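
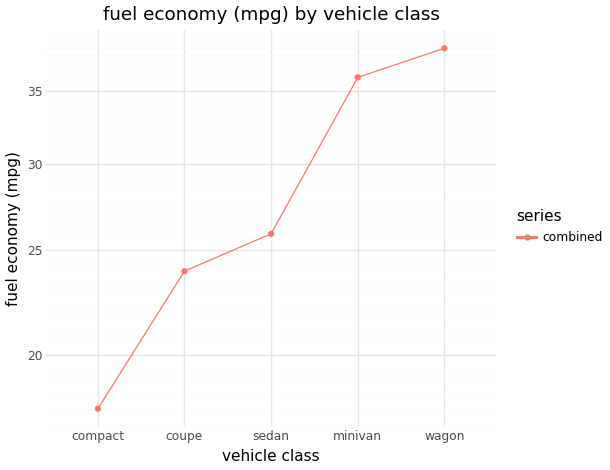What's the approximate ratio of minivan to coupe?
≈ 1.5×

minivan ≈ 36, coupe ≈ 24; 36/24 ≈ 1.5.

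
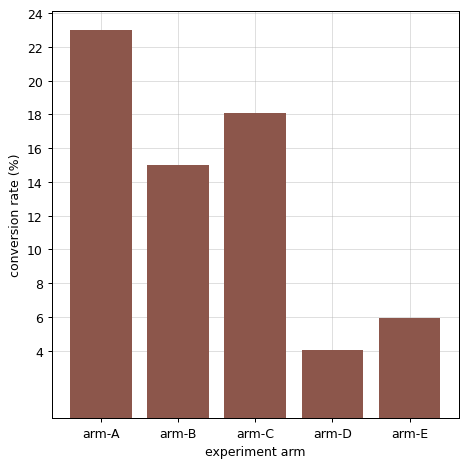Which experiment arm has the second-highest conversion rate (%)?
Top 3: arm-A ≈ 22, arm-C ≈ 18, arm-B ≈ 16.

arm-C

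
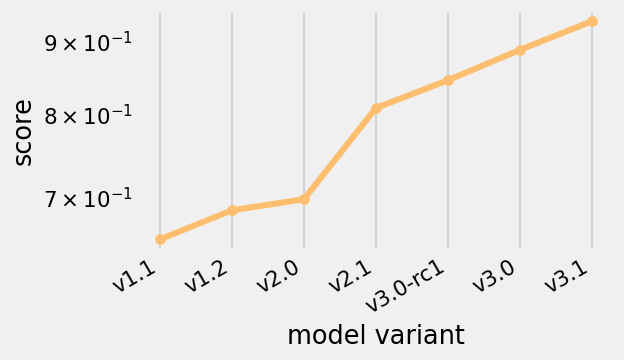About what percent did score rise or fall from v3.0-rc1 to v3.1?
v3.0-rc1 ≈ 0.85, v3.1 ≈ 0.95; (0.95 − 0.85) / 0.85 ≈ +11.8%.

≈ +11.8%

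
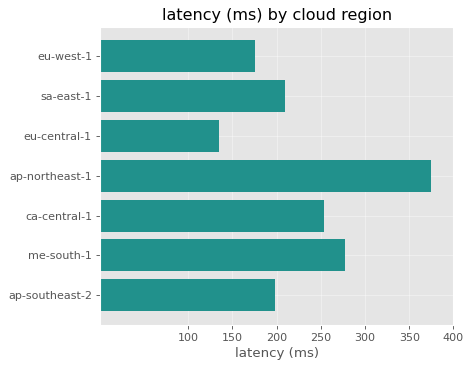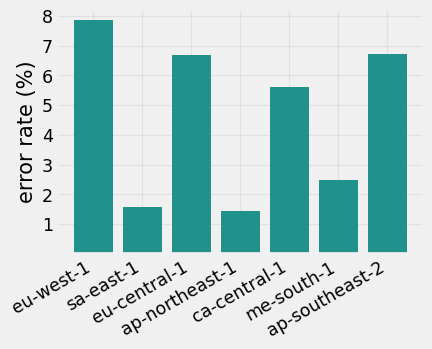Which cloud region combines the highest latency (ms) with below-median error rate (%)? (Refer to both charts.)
ap-northeast-1

Chart 2 median error rate (%) ≈ 6; below-median cloud regions: sa-east-1, ap-northeast-1, me-south-1. Among those, ap-northeast-1 has the highest latency (ms) (≈ 350).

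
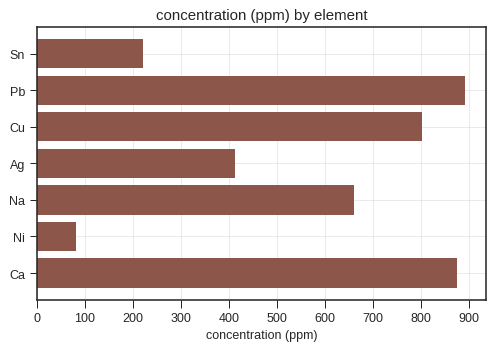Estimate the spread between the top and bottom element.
≈ 800

Max Pb ≈ 900, min Ni ≈ 100; range ≈ 800.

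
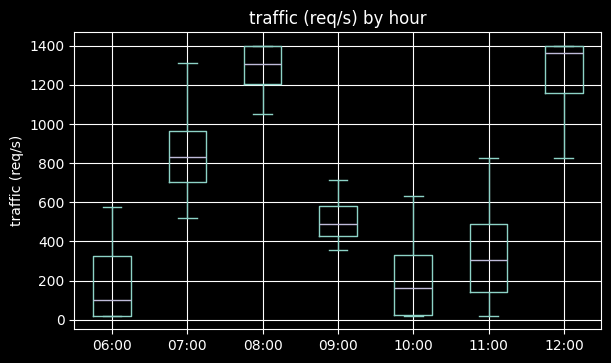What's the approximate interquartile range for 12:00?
Q3 ≈ 1400, Q1 ≈ 1200; IQR ≈ 200.

≈ 200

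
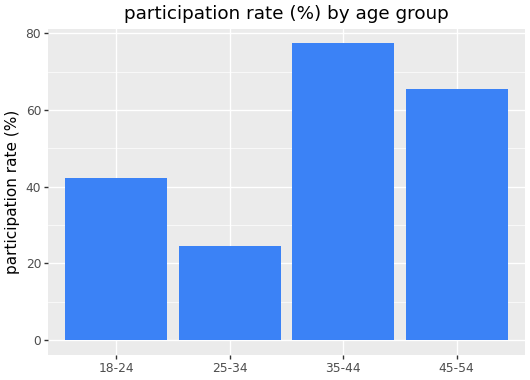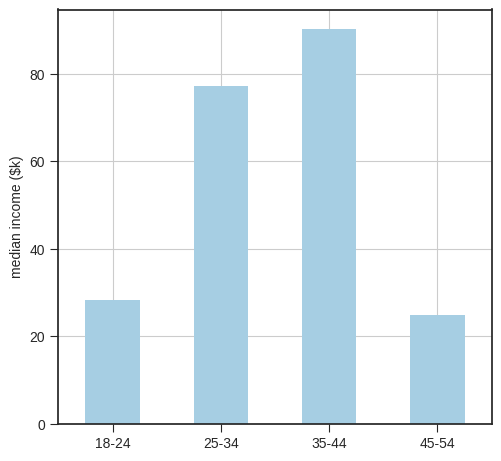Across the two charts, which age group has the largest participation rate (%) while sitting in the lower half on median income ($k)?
Chart 2 median median income ($k) ≈ 50; below-median age groups: 18-24, 45-54. Among those, 45-54 has the highest participation rate (%) (≈ 70).

45-54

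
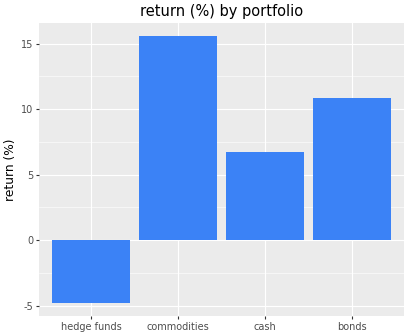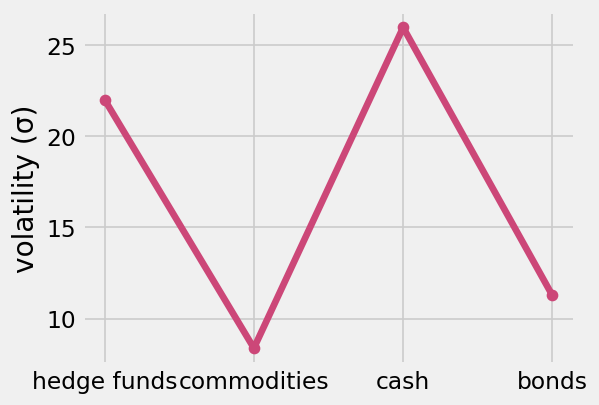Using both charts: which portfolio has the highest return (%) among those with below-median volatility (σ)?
Chart 2 median volatility (σ) ≈ 15; below-median portfolios: commodities, bonds. Among those, commodities has the highest return (%) (≈ 16).

commodities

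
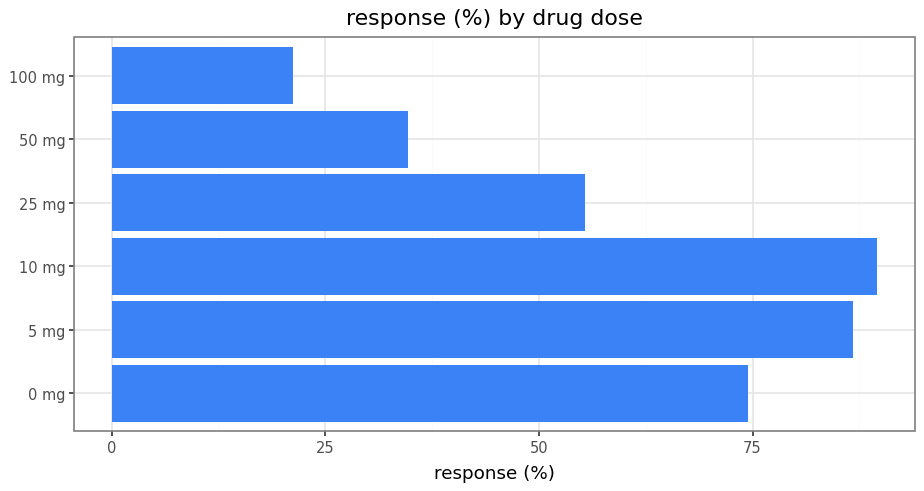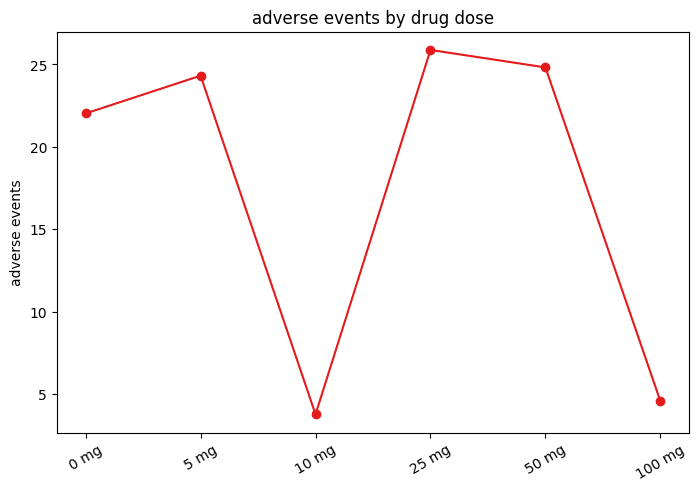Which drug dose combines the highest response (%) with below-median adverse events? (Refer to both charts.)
Chart 2 median adverse events ≈ 25; below-median drug doses: 0 mg, 10 mg, 100 mg. Among those, 10 mg has the highest response (%) (≈ 90).

10 mg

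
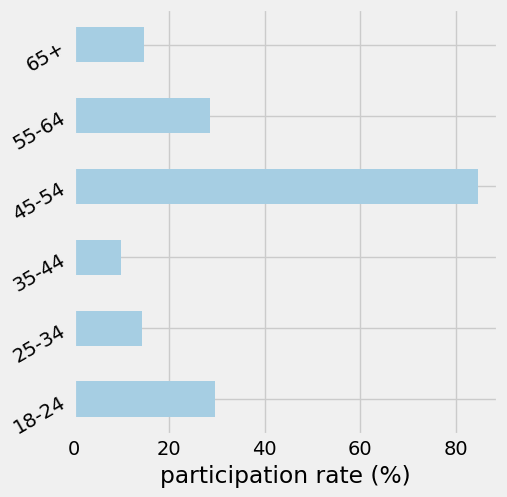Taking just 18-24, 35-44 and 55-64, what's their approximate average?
≈ 23

(30 + 10 + 30) / 3 ≈ 23.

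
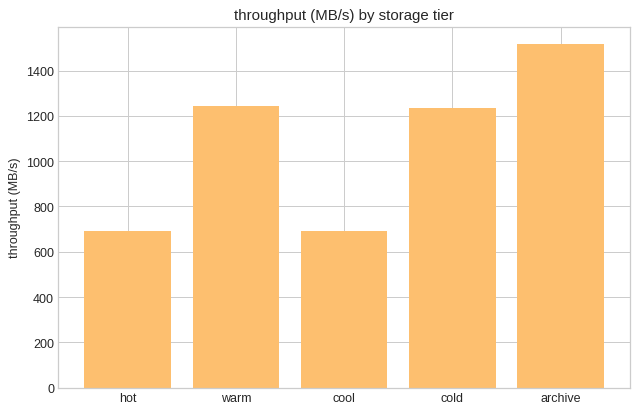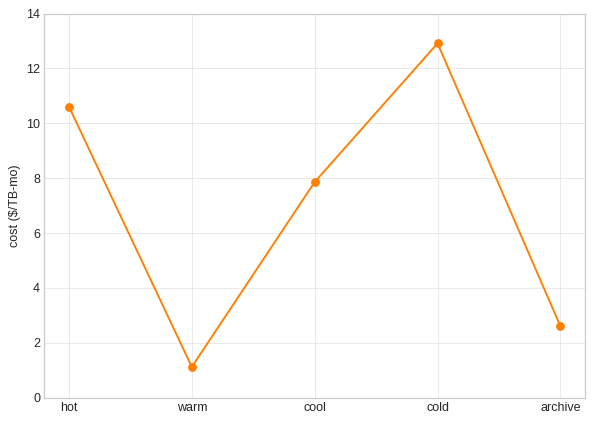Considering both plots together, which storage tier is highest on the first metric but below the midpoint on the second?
Chart 2 median cost ($/TB-mo) ≈ 8; below-median storage tiers: warm, archive. Among those, archive has the highest throughput (MB/s) (≈ 1600).

archive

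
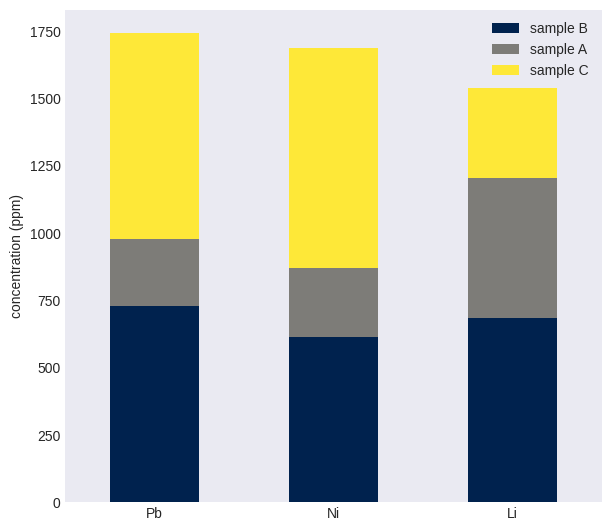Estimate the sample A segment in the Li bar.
≈ 600

sample A top ≈ 1200, bottom ≈ 600; segment ≈ 600.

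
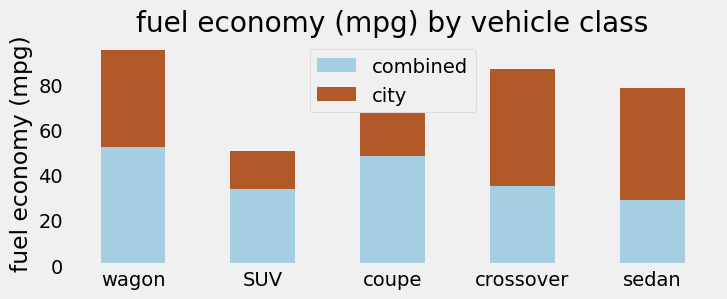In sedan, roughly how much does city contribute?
≈ 50

city top ≈ 80, bottom ≈ 30; segment ≈ 50.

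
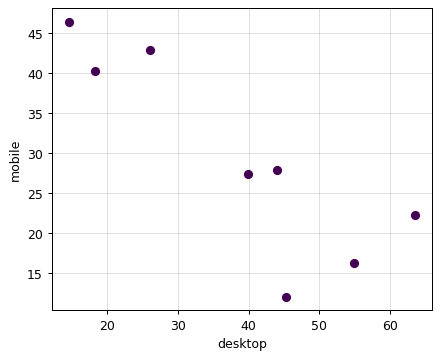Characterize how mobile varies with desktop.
negative, strong

Points are negatively correlated; strong (|r| ≈ 0.9).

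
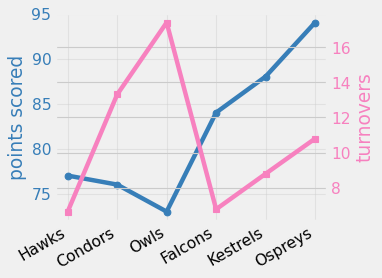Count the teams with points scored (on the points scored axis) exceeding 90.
1

Above 90: Ospreys.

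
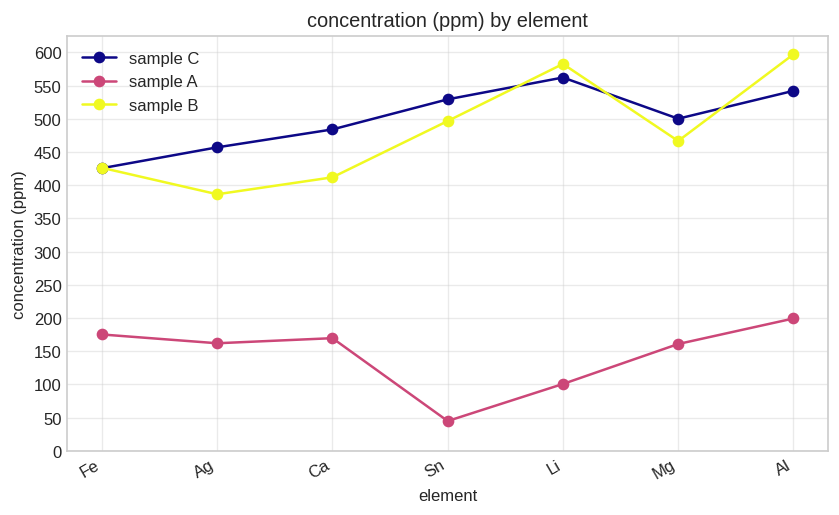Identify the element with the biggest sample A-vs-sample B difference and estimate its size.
Li: sample A ≈ 100, sample B ≈ 600 → gap ≈ 500. Next-largest (Sn) is only ≈ 450.

Li, ≈ 500 ppm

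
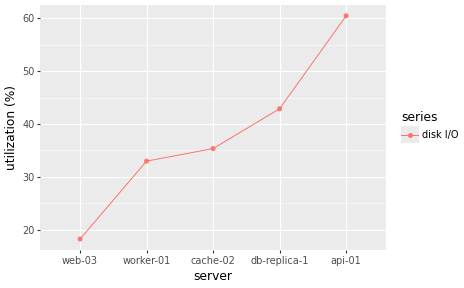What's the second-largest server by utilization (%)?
db-replica-1

Top 3: api-01 ≈ 60, db-replica-1 ≈ 45, cache-02 ≈ 35.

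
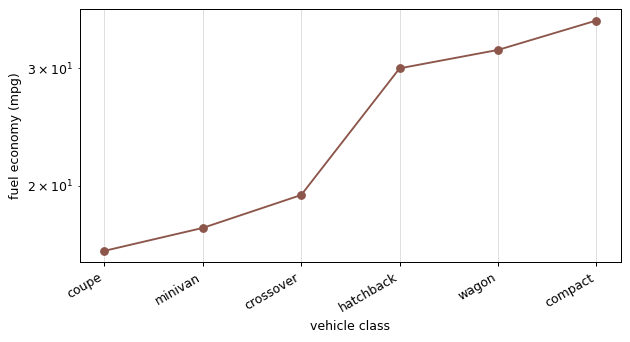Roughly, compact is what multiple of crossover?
≈ 1.8×

compact ≈ 36, crossover ≈ 20; 36/20 ≈ 1.8.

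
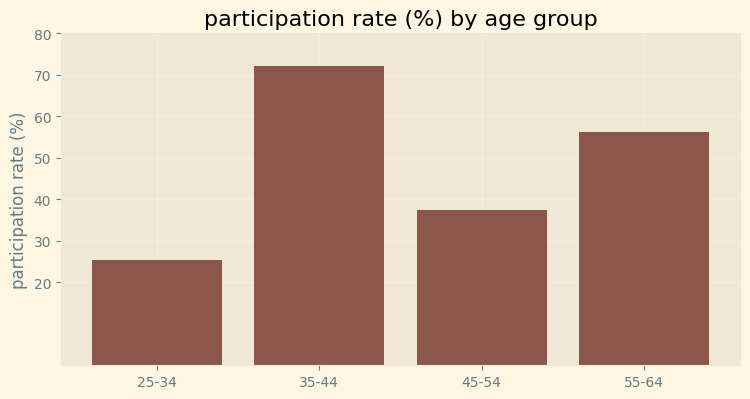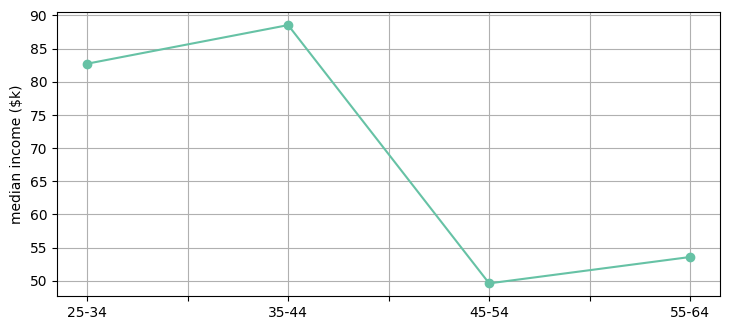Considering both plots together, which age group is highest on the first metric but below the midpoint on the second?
55-64

Chart 2 median median income ($k) ≈ 70; below-median age groups: 45-54, 55-64. Among those, 55-64 has the highest participation rate (%) (≈ 60).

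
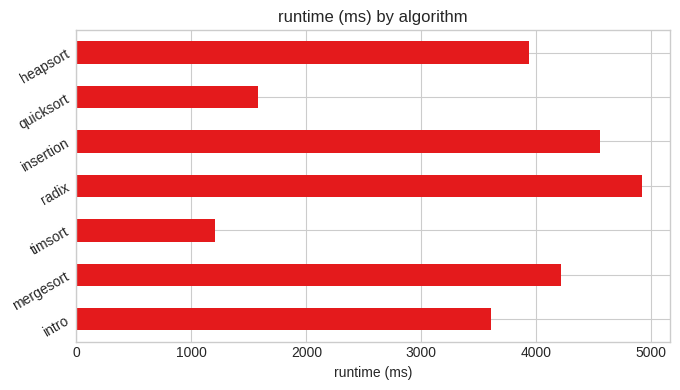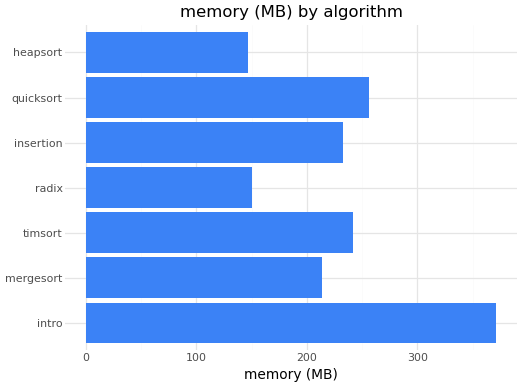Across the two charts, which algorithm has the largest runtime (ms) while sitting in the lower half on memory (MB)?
radix

Chart 2 median memory (MB) ≈ 250; below-median algorithms: mergesort, radix, heapsort. Among those, radix has the highest runtime (ms) (≈ 5000).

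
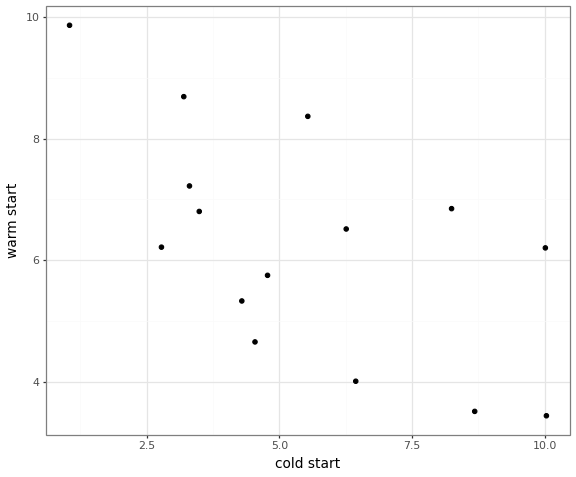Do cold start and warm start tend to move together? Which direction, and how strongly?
Points are negatively correlated; moderate (|r| ≈ 0.6).

negative, moderate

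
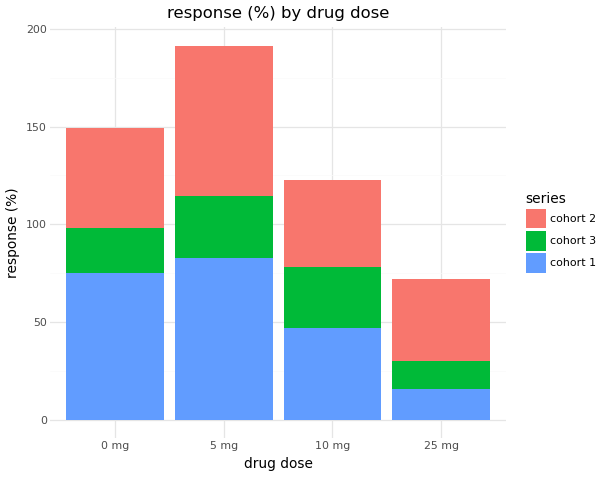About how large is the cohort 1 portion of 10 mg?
≈ 40

cohort 1 top ≈ 40, bottom ≈ 0; segment ≈ 40.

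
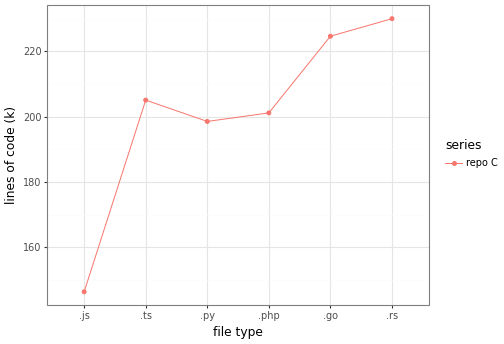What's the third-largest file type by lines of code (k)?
Top 4: .rs ≈ 230, .go ≈ 220, .ts ≈ 210, .php ≈ 200.

.ts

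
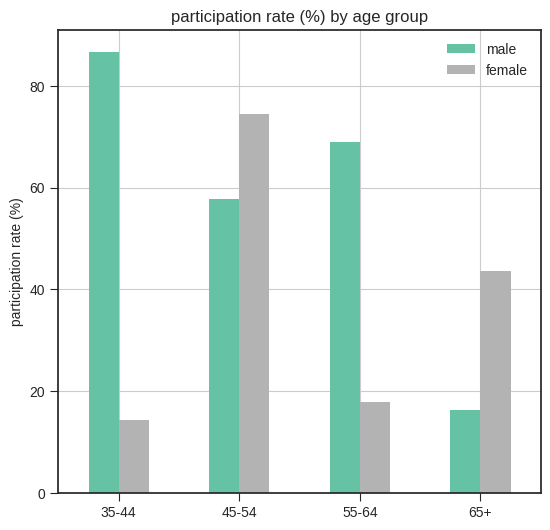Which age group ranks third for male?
Top 4 for male: 35-44 ≈ 90, 55-64 ≈ 70, 45-54 ≈ 60, 65+ ≈ 20.

45-54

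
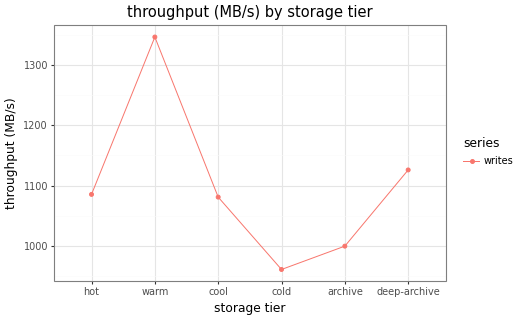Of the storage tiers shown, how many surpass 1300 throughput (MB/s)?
Above 1300: warm.

1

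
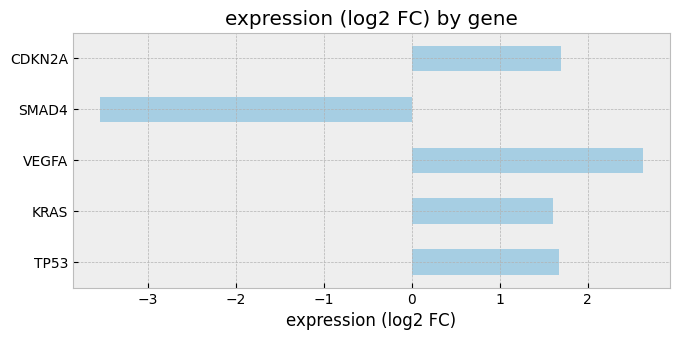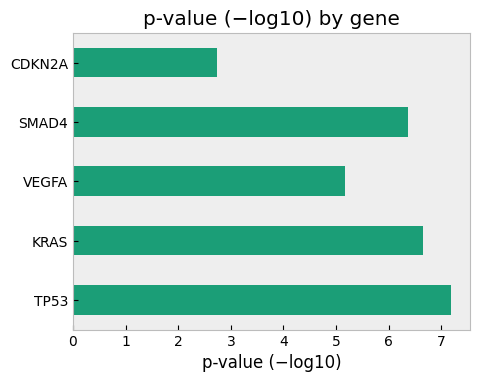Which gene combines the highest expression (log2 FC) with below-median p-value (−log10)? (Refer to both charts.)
Chart 2 median p-value (−log10) ≈ 6; below-median genes: VEGFA, CDKN2A. Among those, VEGFA has the highest expression (log2 FC) (≈ 2.5).

VEGFA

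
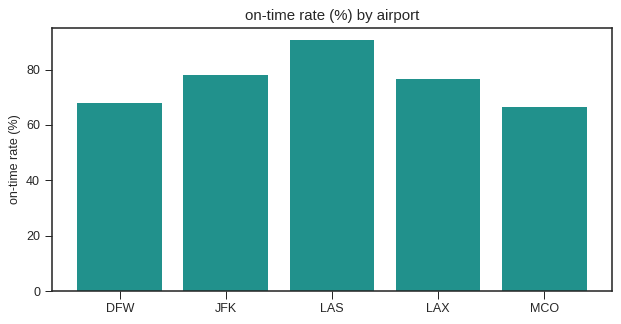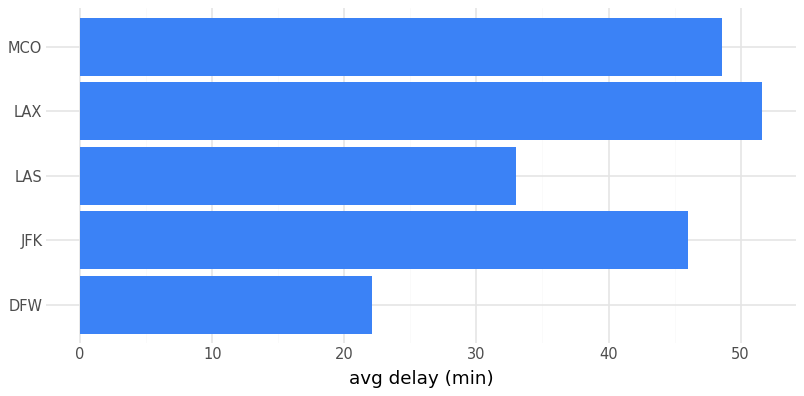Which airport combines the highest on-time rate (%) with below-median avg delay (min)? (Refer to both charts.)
Chart 2 median avg delay (min) ≈ 45; below-median airports: DFW, LAS. Among those, LAS has the highest on-time rate (%) (≈ 90).

LAS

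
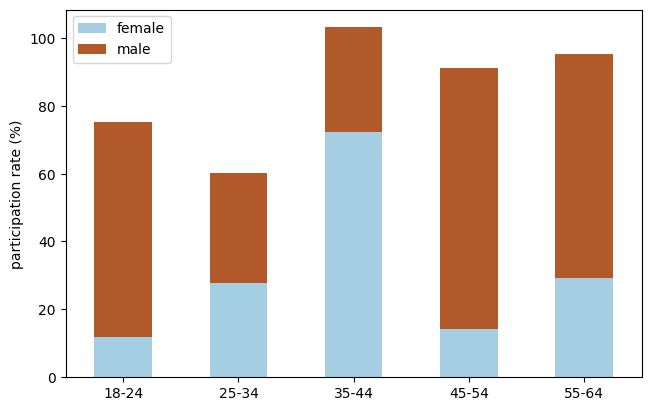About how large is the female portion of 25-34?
female top ≈ 30, bottom ≈ 0; segment ≈ 30.

≈ 30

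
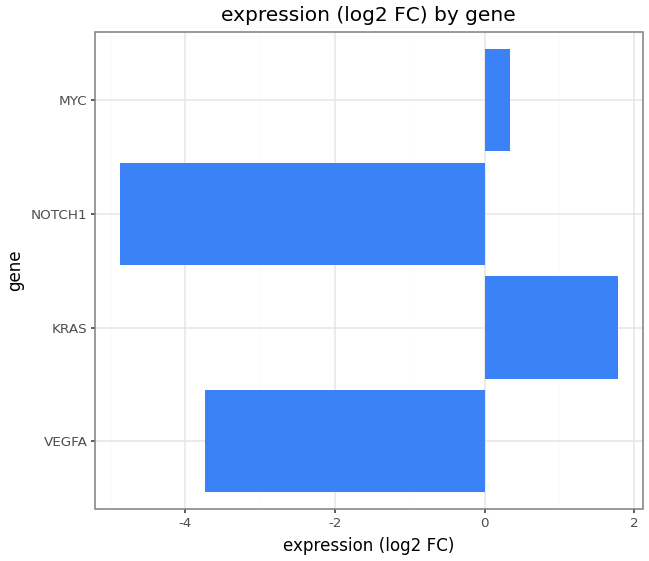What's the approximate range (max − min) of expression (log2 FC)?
≈ 7

Max KRAS ≈ 2, min NOTCH1 ≈ -5; range ≈ 7.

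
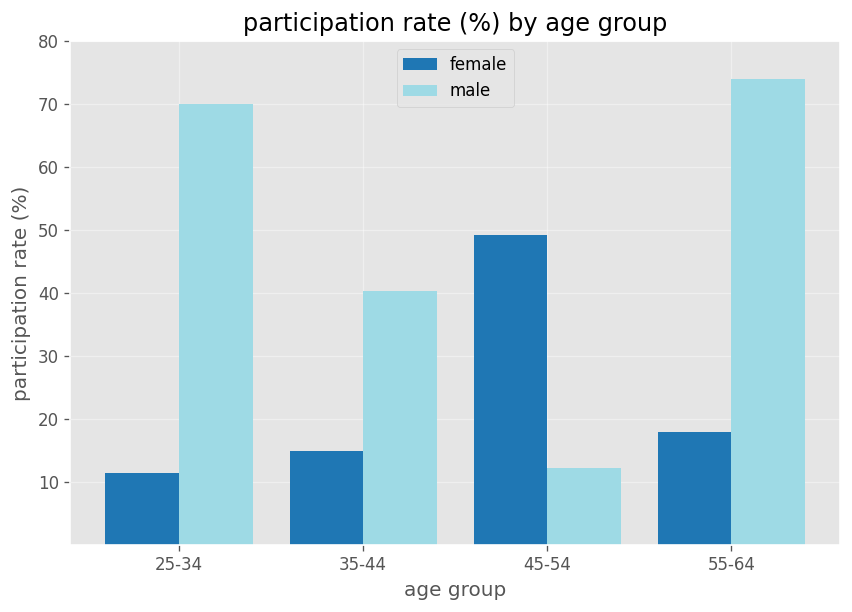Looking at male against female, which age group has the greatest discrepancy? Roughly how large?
25-34: male ≈ 70, female ≈ 10 → gap ≈ 60. Next-largest (55-64) is only ≈ 50.

25-34, ≈ 60 %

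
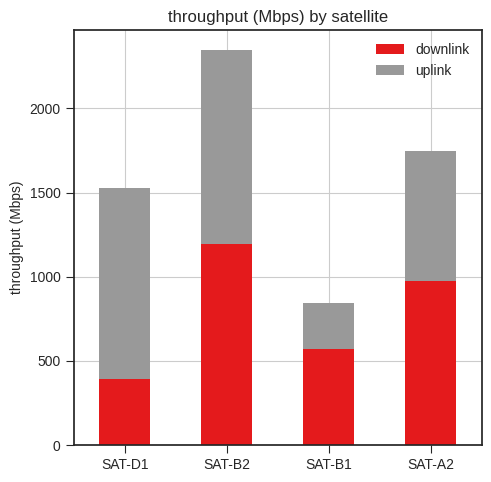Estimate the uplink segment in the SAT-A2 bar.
uplink top ≈ 1800, bottom ≈ 1000; segment ≈ 800.

≈ 800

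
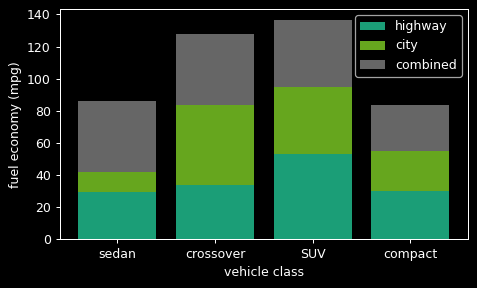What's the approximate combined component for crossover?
≈ 40

combined top ≈ 120, bottom ≈ 80; segment ≈ 40.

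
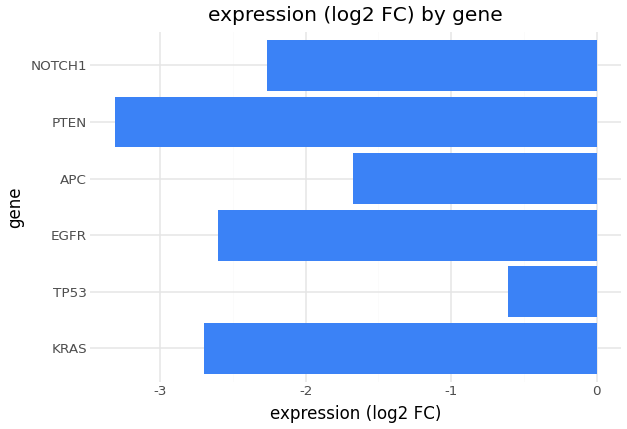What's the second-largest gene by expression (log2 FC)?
APC

Top 3: TP53 ≈ -0.5, APC ≈ -1.5, NOTCH1 ≈ -2.5.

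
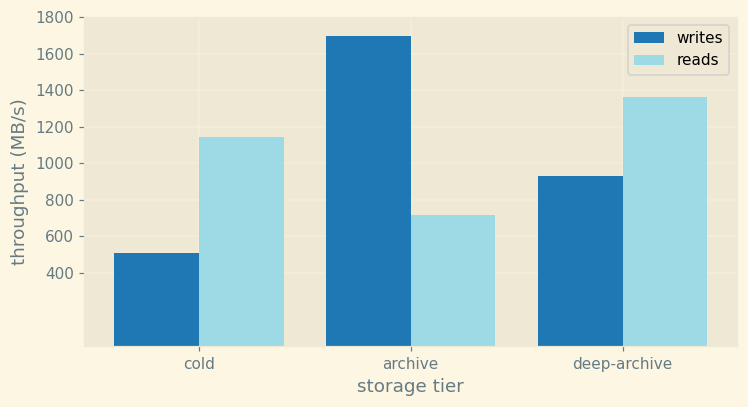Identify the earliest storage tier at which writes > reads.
cold: writes ≈ 600 vs reads ≈ 1200 (not yet); archive: writes ≈ 1600 vs reads ≈ 800 (first crossover).

archive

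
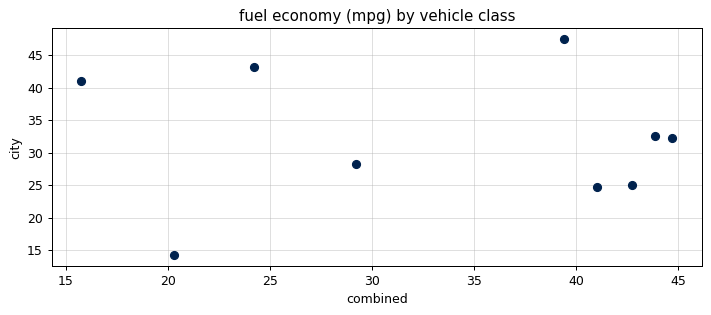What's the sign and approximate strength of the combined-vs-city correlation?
Points are roughly uncorrelated; weak (|r| ≈ 0.0).

no clear correlation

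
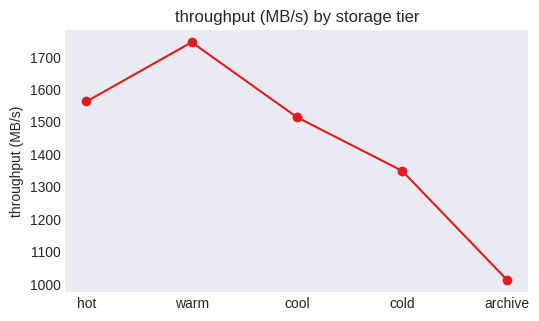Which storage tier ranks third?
Top 4: warm ≈ 1700, hot ≈ 1600, cool ≈ 1500, cold ≈ 1300.

cool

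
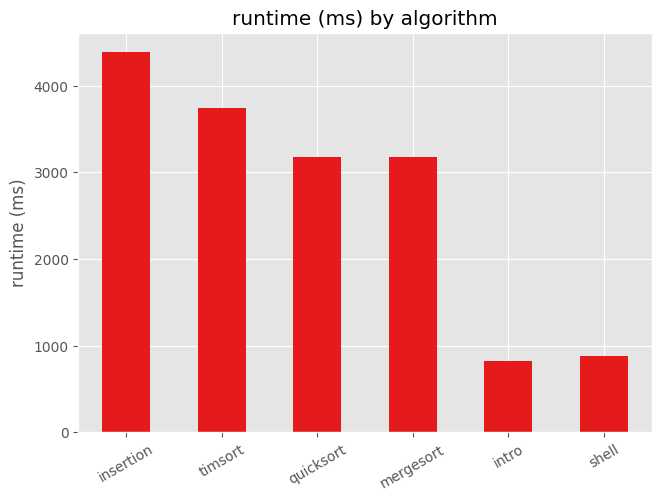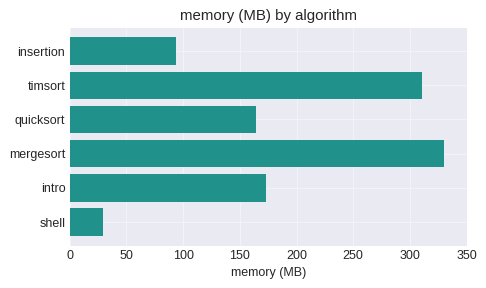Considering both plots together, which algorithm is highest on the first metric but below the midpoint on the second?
Chart 2 median memory (MB) ≈ 150; below-median algorithms: insertion, quicksort, shell. Among those, insertion has the highest runtime (ms) (≈ 4500).

insertion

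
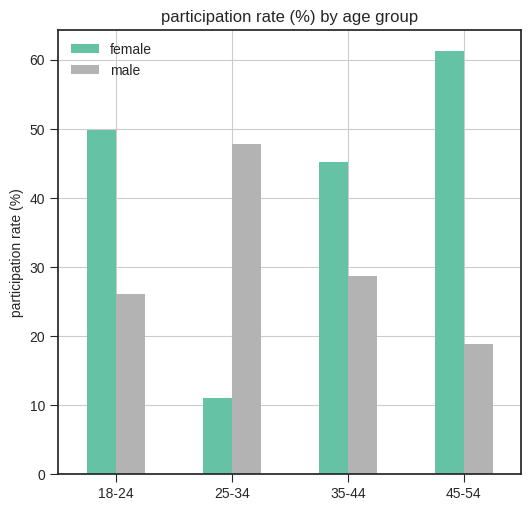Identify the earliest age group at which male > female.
18-24: male ≈ 30 vs female ≈ 50 (not yet); 25-34: male ≈ 50 vs female ≈ 10 (first crossover).

25-34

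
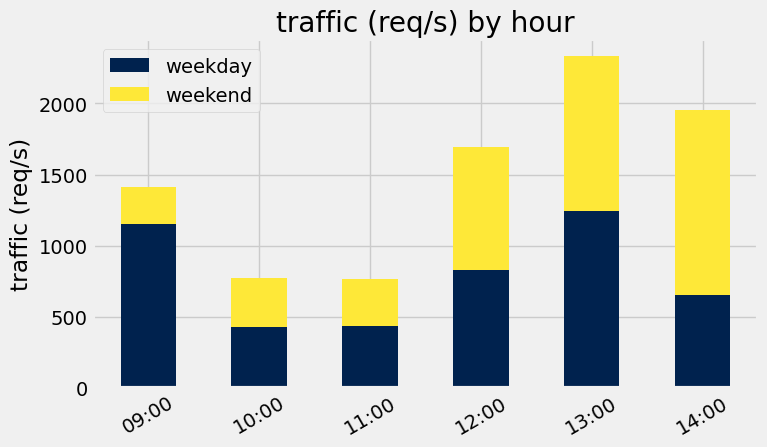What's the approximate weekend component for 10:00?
≈ 400

weekend top ≈ 800, bottom ≈ 400; segment ≈ 400.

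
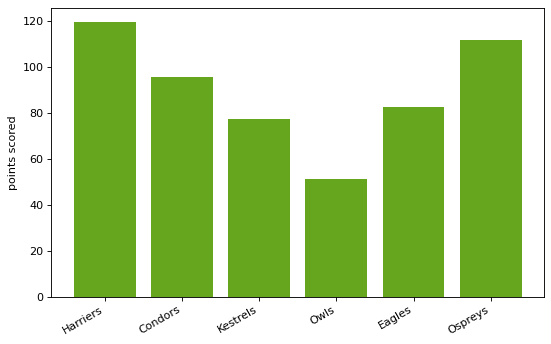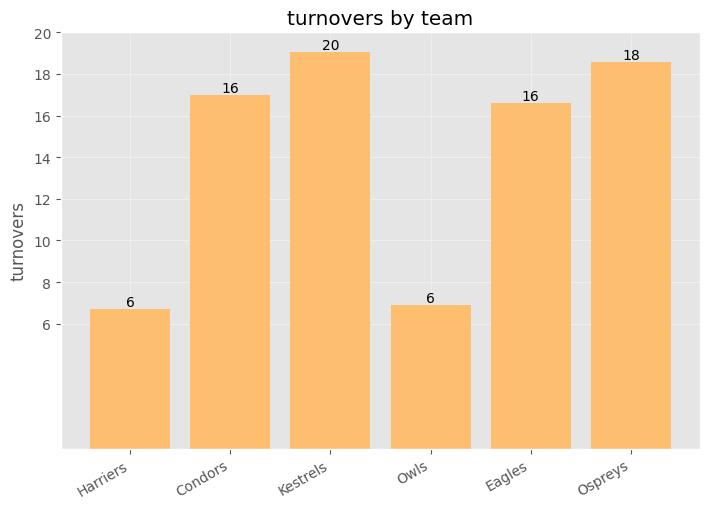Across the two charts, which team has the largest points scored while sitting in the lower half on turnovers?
Chart 2 median turnovers ≈ 16; below-median teams: Harriers, Owls, Eagles. Among those, Harriers has the highest points scored (≈ 120).

Harriers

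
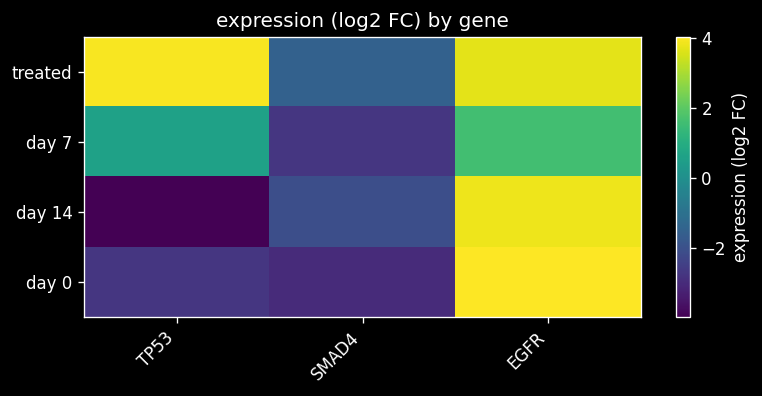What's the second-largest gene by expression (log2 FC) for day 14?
Top 3 for day 14: EGFR ≈ 4, SMAD4 ≈ -2, TP53 ≈ -4.

SMAD4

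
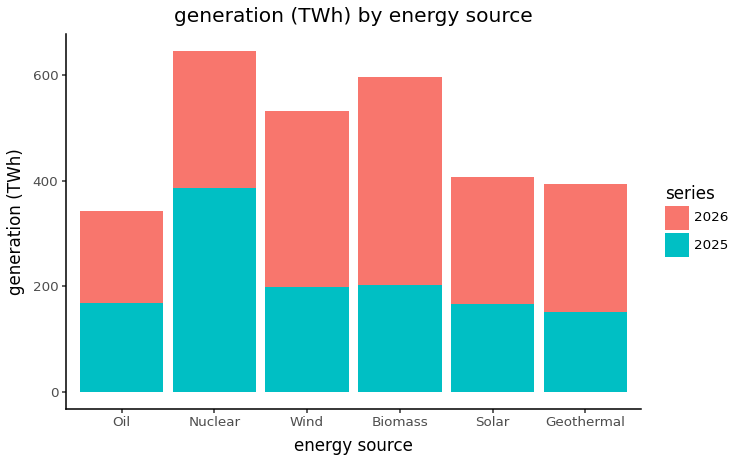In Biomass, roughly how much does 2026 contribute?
≈ 400

2026 top ≈ 600, bottom ≈ 200; segment ≈ 400.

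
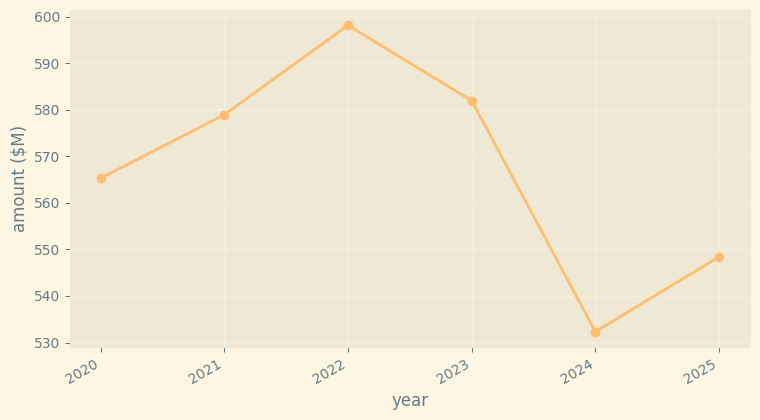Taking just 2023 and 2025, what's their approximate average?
≈ 565

(580 + 550) / 2 ≈ 565.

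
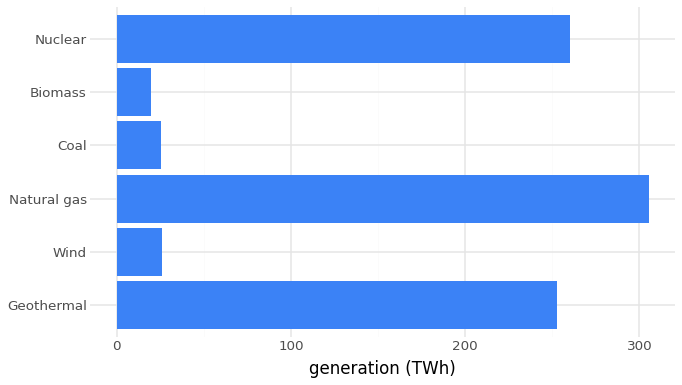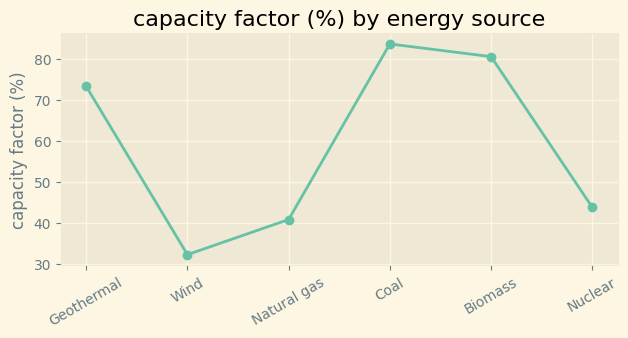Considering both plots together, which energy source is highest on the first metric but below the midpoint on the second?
Chart 2 median capacity factor (%) ≈ 60; below-median energy sources: Wind, Natural gas, Nuclear. Among those, Natural gas has the highest generation (TWh) (≈ 300).

Natural gas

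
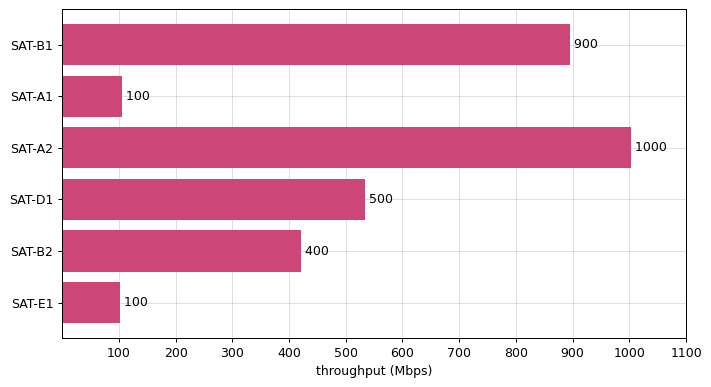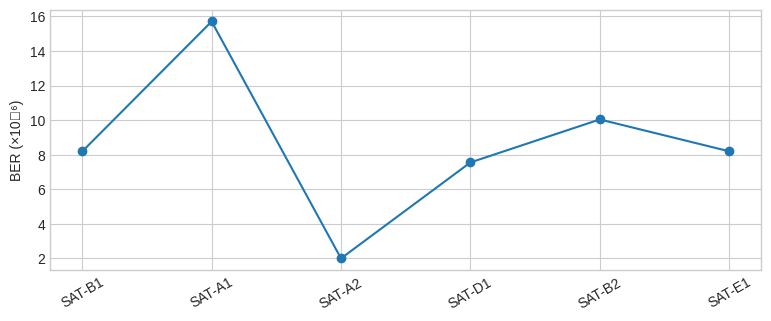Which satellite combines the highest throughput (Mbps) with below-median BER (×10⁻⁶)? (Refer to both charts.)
SAT-A2

Chart 2 median BER (×10⁻⁶) ≈ 8; below-median satellites: SAT-B1, SAT-A2, SAT-D1. Among those, SAT-A2 has the highest throughput (Mbps) (≈ 1000).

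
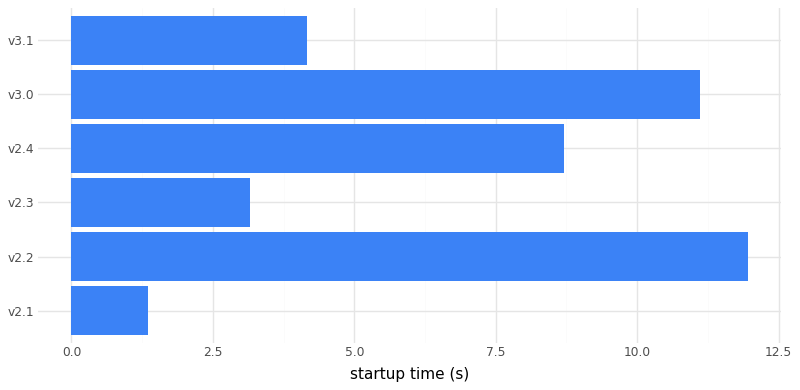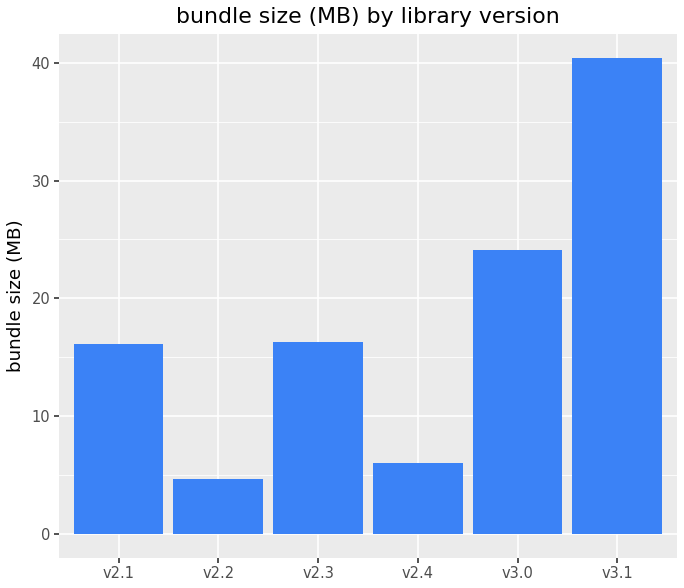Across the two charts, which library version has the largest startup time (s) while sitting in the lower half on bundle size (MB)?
Chart 2 median bundle size (MB) ≈ 15; below-median library versions: v2.1, v2.2, v2.4. Among those, v2.2 has the highest startup time (s) (≈ 12).

v2.2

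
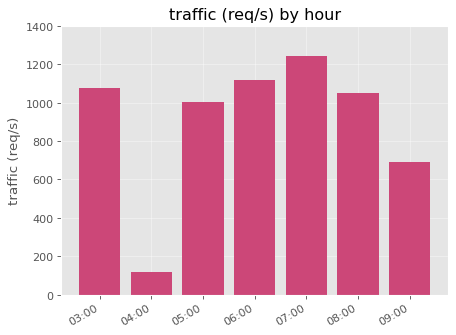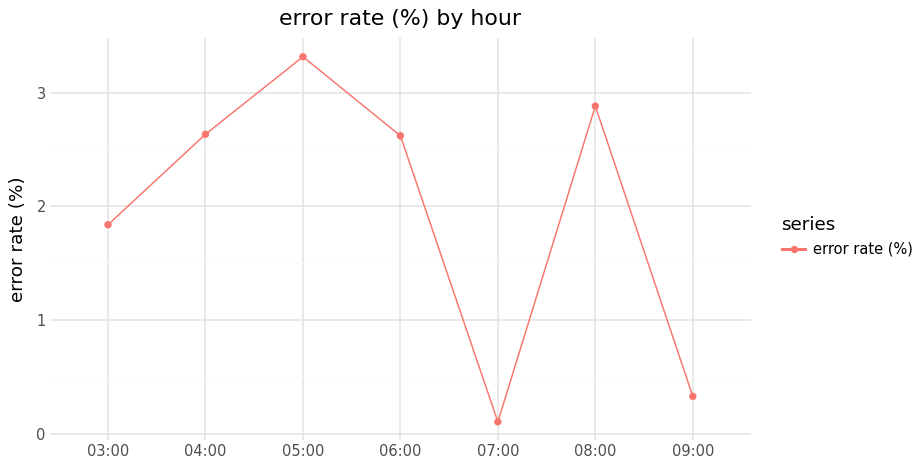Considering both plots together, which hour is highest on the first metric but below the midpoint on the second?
07:00

Chart 2 median error rate (%) ≈ 2.5; below-median hours: 03:00, 07:00, 09:00. Among those, 07:00 has the highest traffic (req/s) (≈ 1200).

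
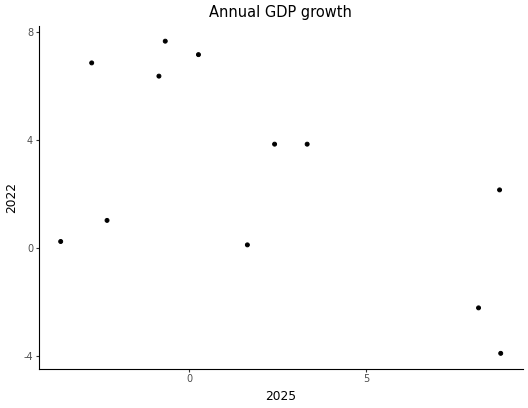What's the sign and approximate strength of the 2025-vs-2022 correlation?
Points are negatively correlated; moderate (|r| ≈ 0.6).

negative, moderate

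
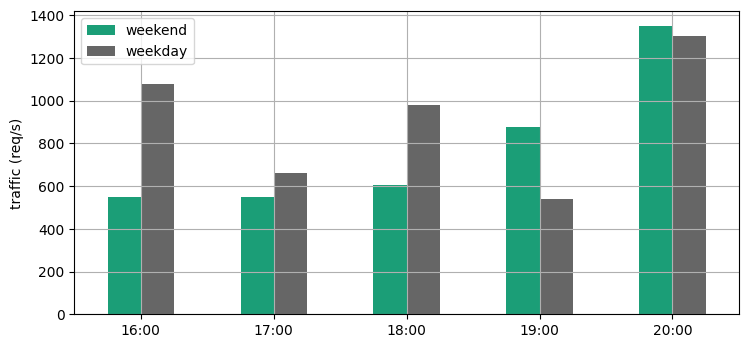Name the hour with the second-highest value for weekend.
19:00

Top 3 for weekend: 20:00 ≈ 1400, 19:00 ≈ 800, 18:00 ≈ 600.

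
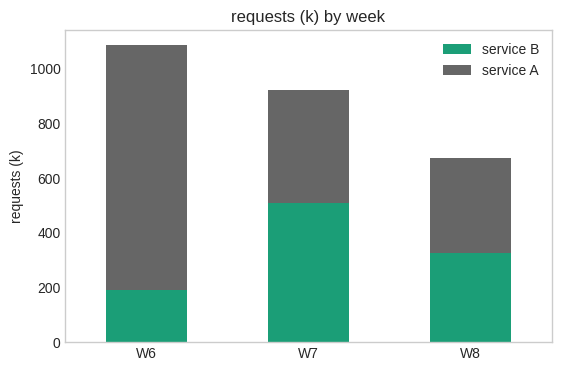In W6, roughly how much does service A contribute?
service A top ≈ 1100, bottom ≈ 200; segment ≈ 900.

≈ 900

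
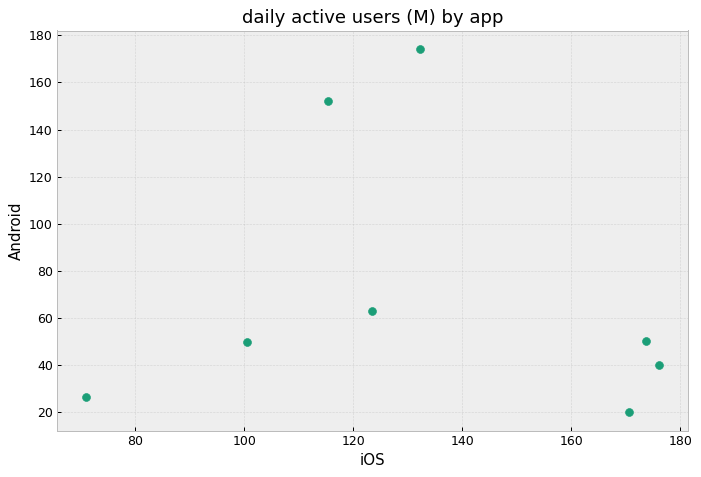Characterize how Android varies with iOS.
Points are roughly uncorrelated; weak (|r| ≈ 0.1).

no clear correlation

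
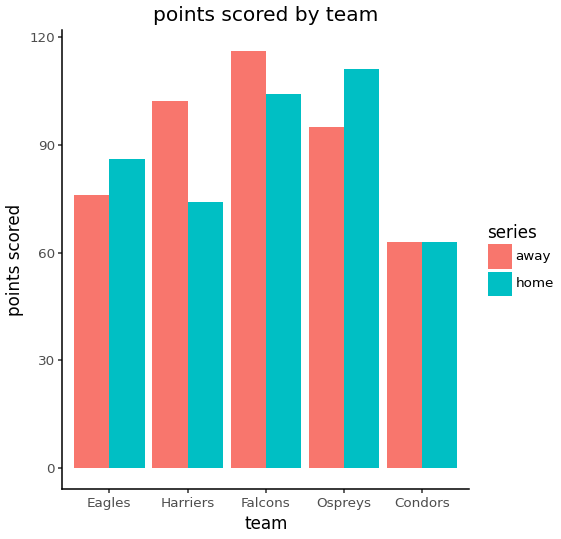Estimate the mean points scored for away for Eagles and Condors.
(80 + 60) / 2 ≈ 70.

≈ 70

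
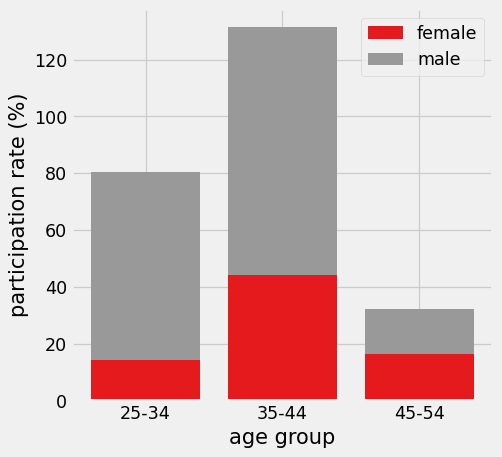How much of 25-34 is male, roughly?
male top ≈ 80, bottom ≈ 20; segment ≈ 60.

≈ 60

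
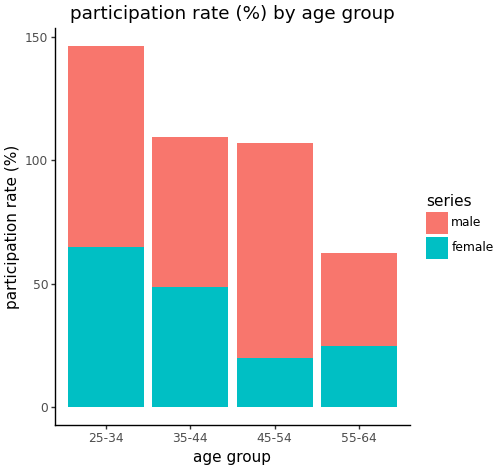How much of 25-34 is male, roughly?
≈ 80

male top ≈ 140, bottom ≈ 60; segment ≈ 80.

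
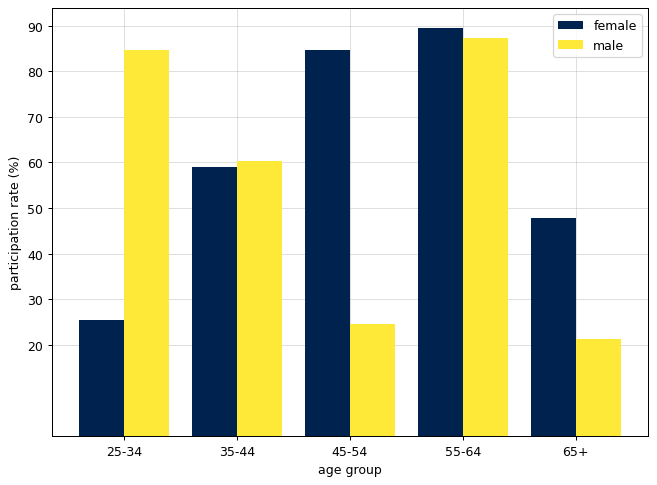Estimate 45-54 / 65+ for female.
45-54 ≈ 80, 65+ ≈ 50; 80/50 ≈ 1.6.

≈ 1.6×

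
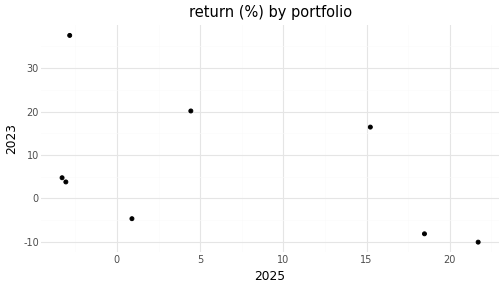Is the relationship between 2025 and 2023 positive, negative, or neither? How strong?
negative, moderate

Points are negatively correlated; moderate (|r| ≈ 0.5).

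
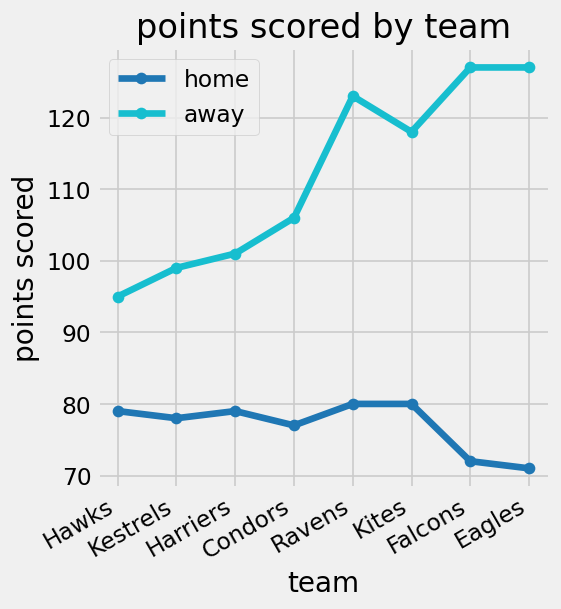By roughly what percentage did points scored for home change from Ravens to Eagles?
Ravens ≈ 80, Eagles ≈ 70; (70 − 80) / 80 ≈ -12.5%.

≈ -12.5%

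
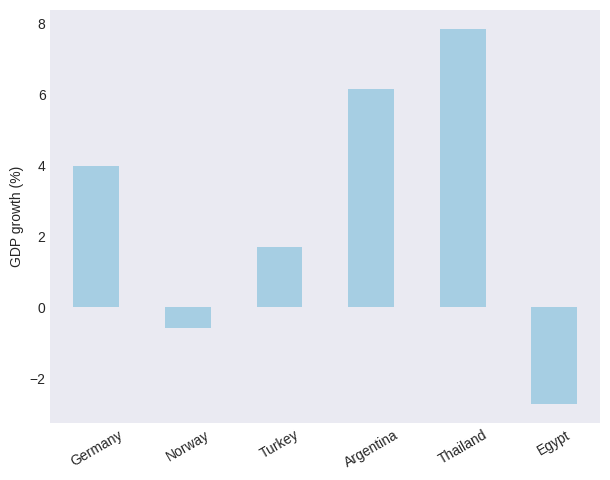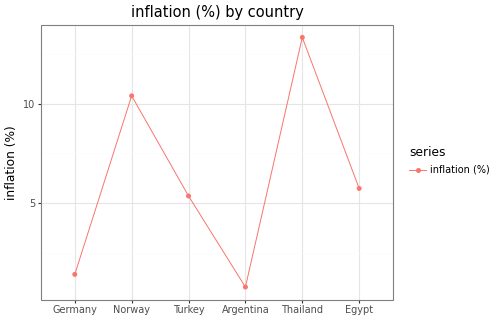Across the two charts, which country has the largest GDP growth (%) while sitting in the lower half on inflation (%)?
Argentina

Chart 2 median inflation (%) ≈ 6; below-median countries: Germany, Turkey, Argentina. Among those, Argentina has the highest GDP growth (%) (≈ 6).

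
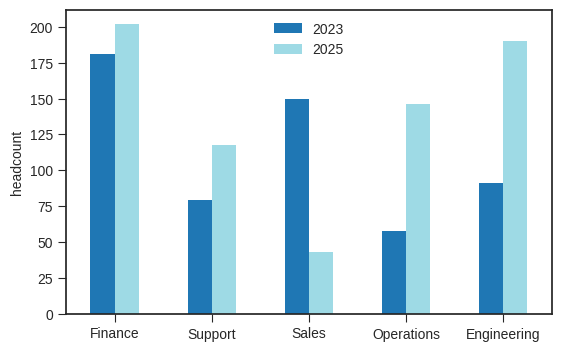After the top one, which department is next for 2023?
Sales

Top 3 for 2023: Finance ≈ 180, Sales ≈ 160, Engineering ≈ 100.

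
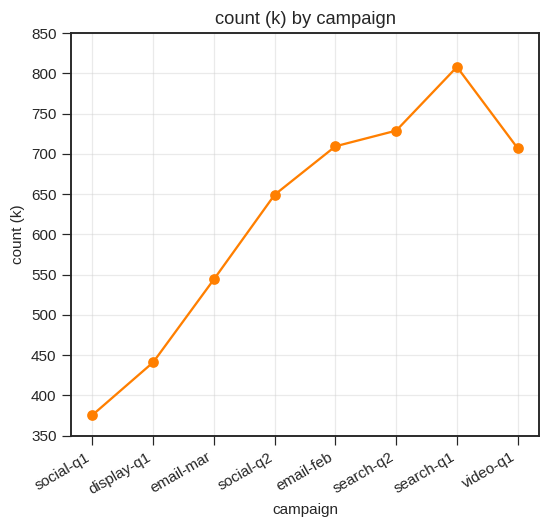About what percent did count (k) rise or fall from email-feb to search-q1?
email-feb ≈ 700, search-q1 ≈ 800; (800 − 700) / 700 ≈ +14.3%.

≈ +14.3%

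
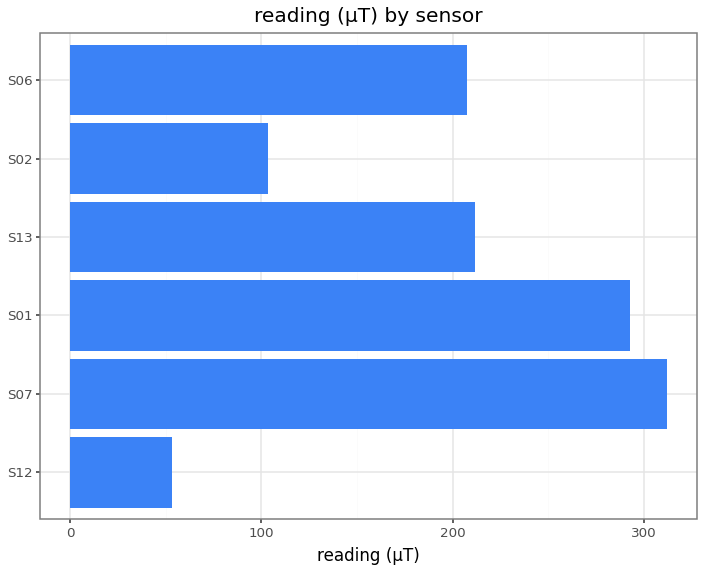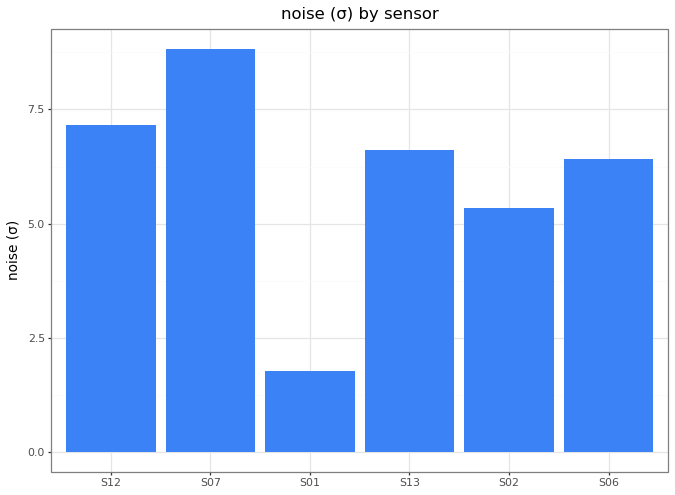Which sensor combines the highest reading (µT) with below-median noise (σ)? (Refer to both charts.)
S01

Chart 2 median noise (σ) ≈ 7; below-median sensors: S01, S02, S06. Among those, S01 has the highest reading (µT) (≈ 300).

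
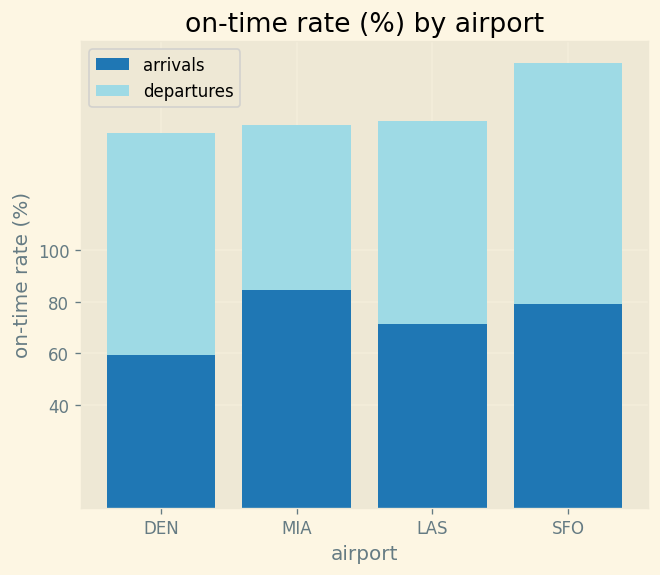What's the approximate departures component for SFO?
≈ 100

departures top ≈ 180, bottom ≈ 80; segment ≈ 100.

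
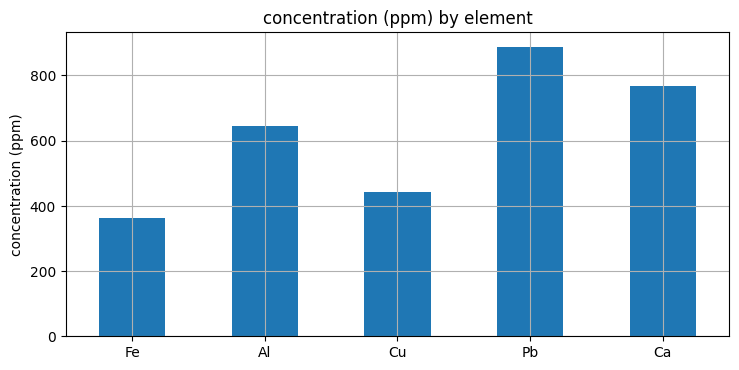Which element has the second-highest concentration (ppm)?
Top 3: Pb ≈ 900, Ca ≈ 800, Al ≈ 600.

Ca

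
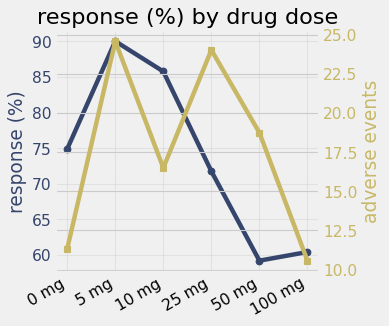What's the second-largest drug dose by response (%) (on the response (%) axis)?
Top 3 (on the response (%) axis): 5 mg ≈ 90, 10 mg ≈ 85, 0 mg ≈ 75.

10 mg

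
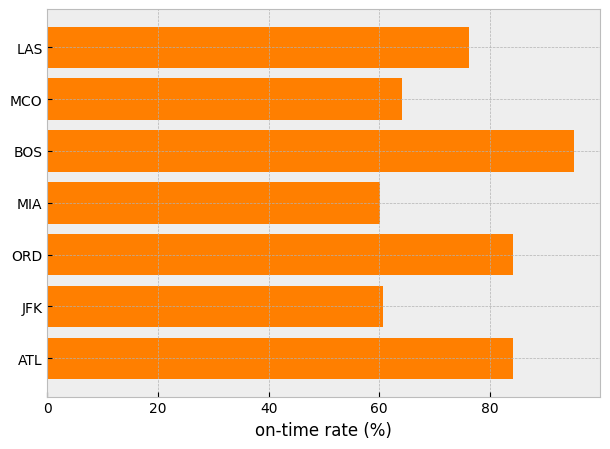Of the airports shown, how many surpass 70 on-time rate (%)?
Above 70: LAS, BOS, ORD, ATL.

4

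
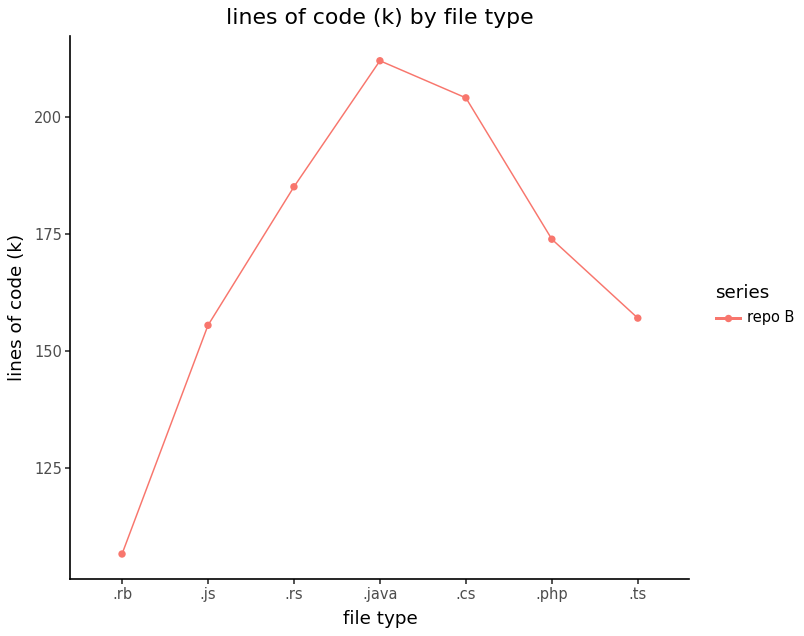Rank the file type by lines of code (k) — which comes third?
.rs

Top 4: .java ≈ 210, .cs ≈ 200, .rs ≈ 190, .php ≈ 170.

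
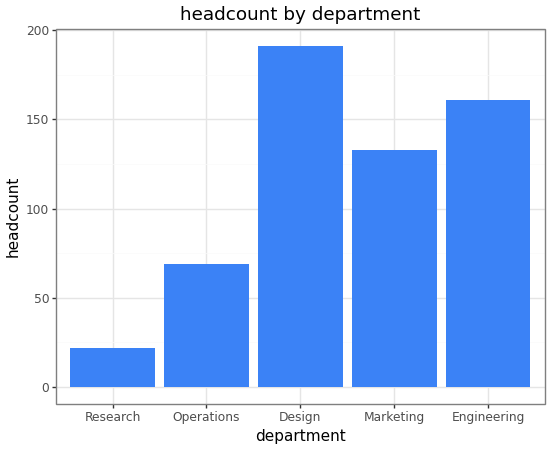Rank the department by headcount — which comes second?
Top 3: Design ≈ 200, Engineering ≈ 160, Marketing ≈ 140.

Engineering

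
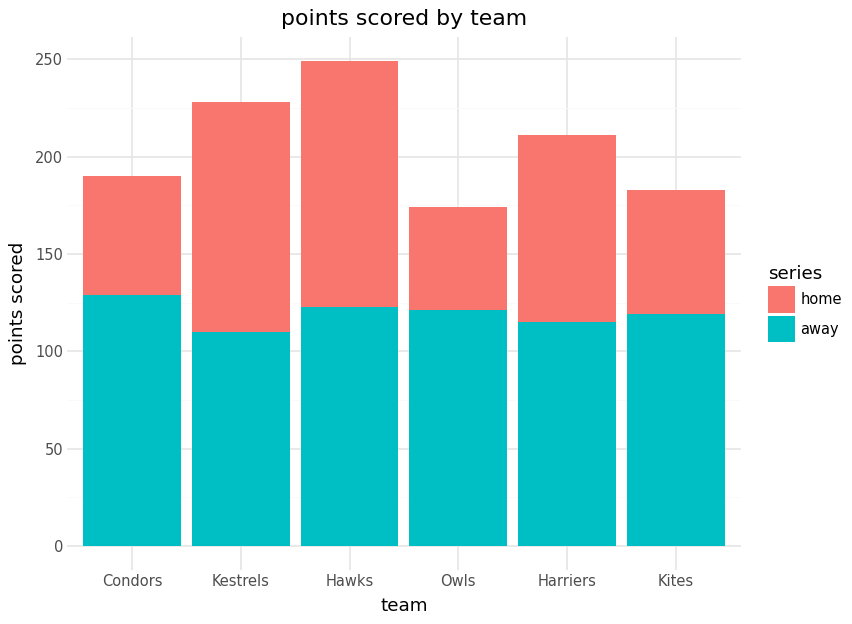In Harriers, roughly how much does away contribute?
≈ 125

away top ≈ 125, bottom ≈ 0; segment ≈ 125.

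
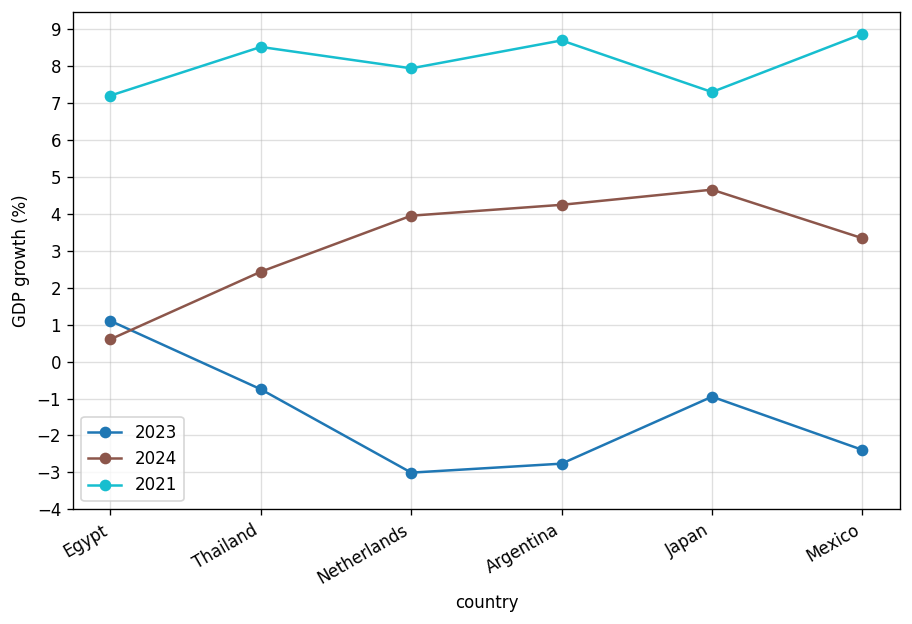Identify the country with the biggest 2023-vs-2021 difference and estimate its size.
Argentina: 2023 ≈ -3, 2021 ≈ 9 → gap ≈ 12. Next-largest (Mexico) is only ≈ 11.

Argentina, ≈ 12 %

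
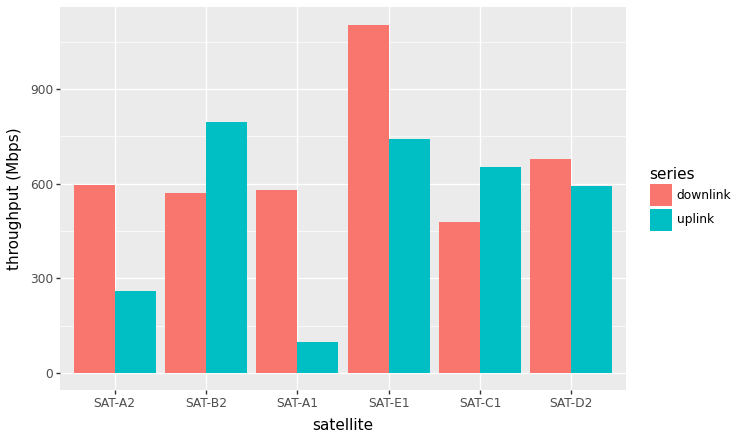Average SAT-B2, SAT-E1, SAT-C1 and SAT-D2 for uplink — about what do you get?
≈ 700

(800 + 700 + 700 + 600) / 4 ≈ 700.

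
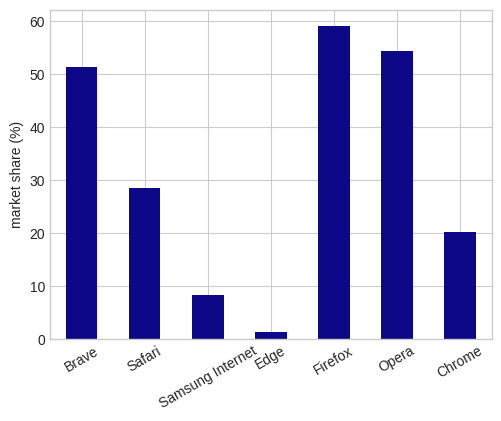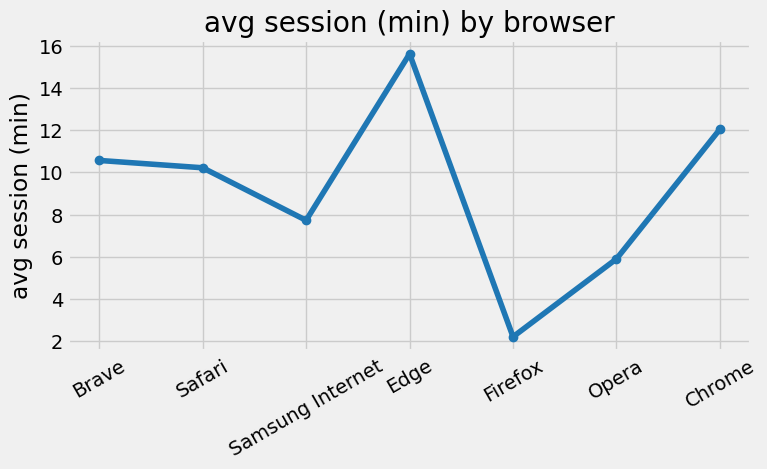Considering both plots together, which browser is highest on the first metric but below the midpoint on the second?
Chart 2 median avg session (min) ≈ 10; below-median browsers: Samsung Internet, Firefox, Opera. Among those, Firefox has the highest market share (%) (≈ 60).

Firefox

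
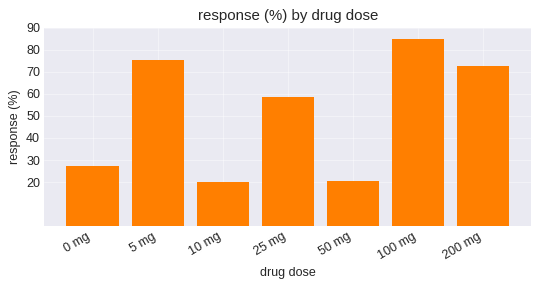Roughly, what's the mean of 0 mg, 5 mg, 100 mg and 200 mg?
(30 + 80 + 80 + 70) / 4 ≈ 65.

≈ 65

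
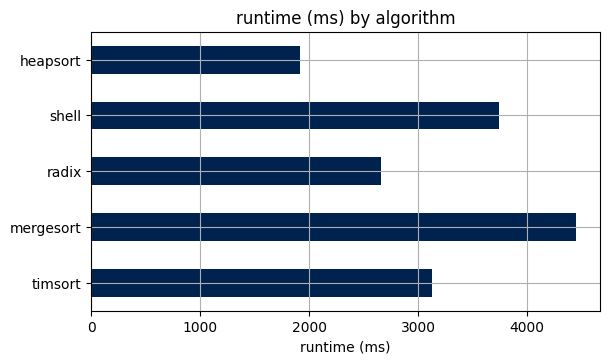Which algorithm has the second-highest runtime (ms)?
shell

Top 3: mergesort ≈ 4500, shell ≈ 3500, timsort ≈ 3000.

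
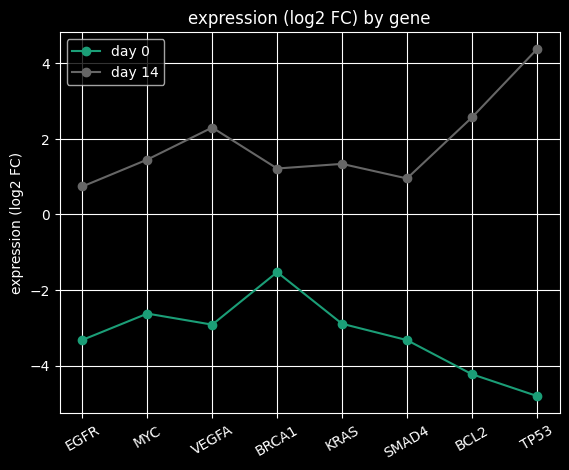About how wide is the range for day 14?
≈ 3

Max TP53 ≈ 4, min EGFR ≈ 1; range ≈ 3.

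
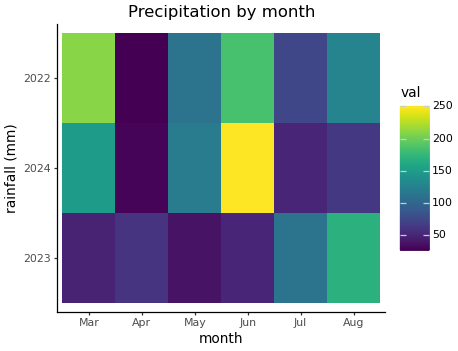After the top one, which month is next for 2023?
Jul

Top 3 for 2023: Aug ≈ 160, Jul ≈ 120, Apr ≈ 60.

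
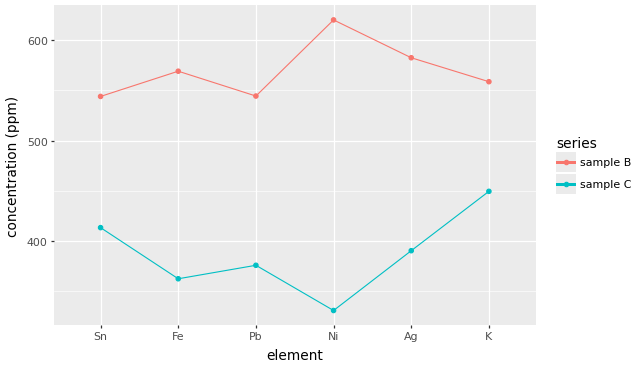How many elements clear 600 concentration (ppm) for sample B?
1

Above 600: Ni.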